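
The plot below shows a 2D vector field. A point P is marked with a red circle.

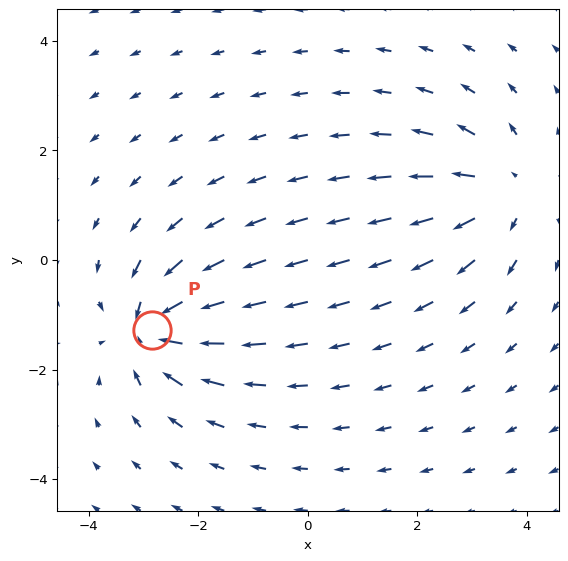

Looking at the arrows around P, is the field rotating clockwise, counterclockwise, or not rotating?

Near P at (-2.8, -1.3) the arrows show no circulation. The curl there is ≈0.

not rotating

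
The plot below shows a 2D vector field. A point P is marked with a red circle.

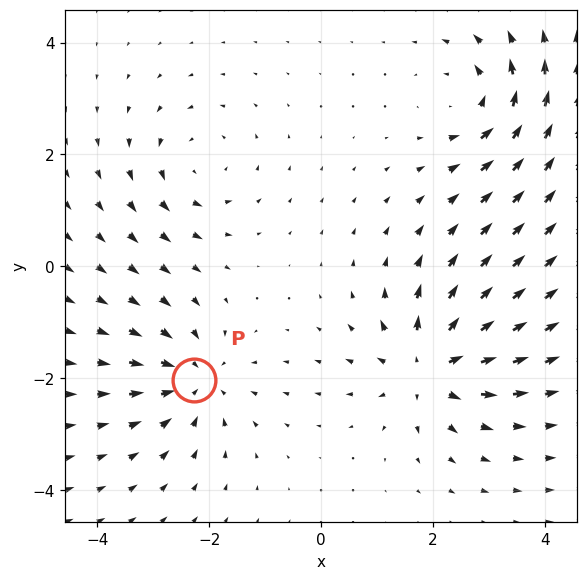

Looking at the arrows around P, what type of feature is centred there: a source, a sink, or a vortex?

At P (-2.3, -2.0) the arrows converge inward. Divergence about -4, curl ≈0 — negative divergence with near-zero curl is a sink.

sink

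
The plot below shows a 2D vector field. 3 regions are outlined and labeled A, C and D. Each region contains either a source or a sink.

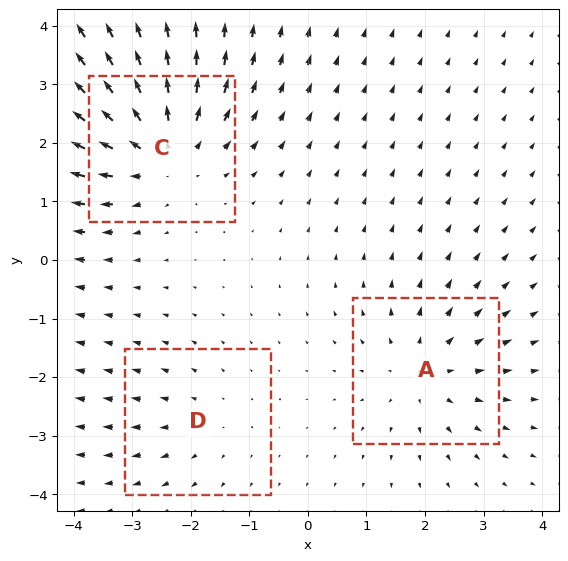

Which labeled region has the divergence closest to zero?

D

Divergence at each region's feature centre — A: about +3, C: about +4, D: about +2. Region D is closest to zero.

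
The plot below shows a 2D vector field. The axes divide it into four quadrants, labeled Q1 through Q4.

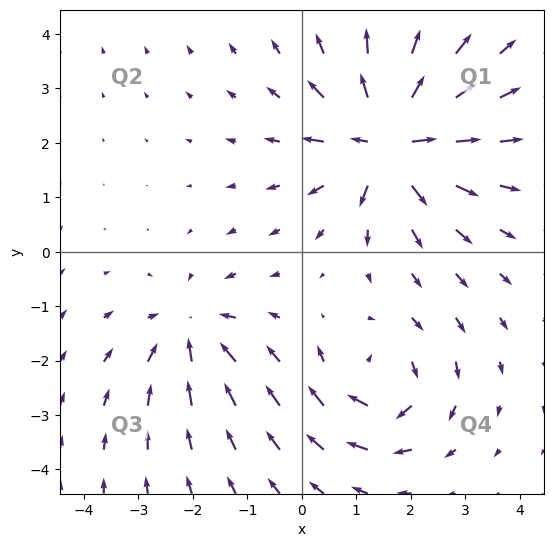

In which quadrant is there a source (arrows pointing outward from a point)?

Q1

The source sits at approximately (1.6, 2.0), which lies in quadrant Q1. The divergence there is about +6, positive as expected for a source.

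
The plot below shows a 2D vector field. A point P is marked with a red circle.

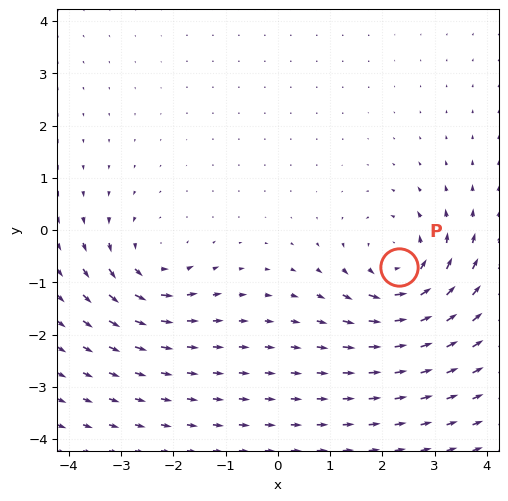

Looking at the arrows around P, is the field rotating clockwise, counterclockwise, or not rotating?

counterclockwise

Near P at (2.3, -0.7) the arrows circulate counterclockwise. The curl (z-component) there is about +5; positive curl means counterclockwise rotation.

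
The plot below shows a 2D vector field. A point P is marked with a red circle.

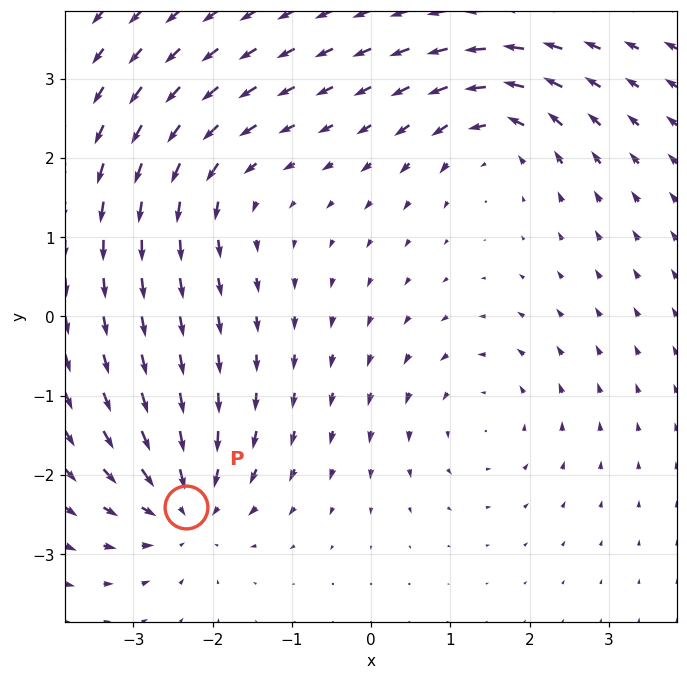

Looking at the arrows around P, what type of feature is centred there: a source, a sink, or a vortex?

At P (-2.3, -2.4) the arrows converge inward. Divergence about -5, curl ≈0 — negative divergence with near-zero curl is a sink.

sink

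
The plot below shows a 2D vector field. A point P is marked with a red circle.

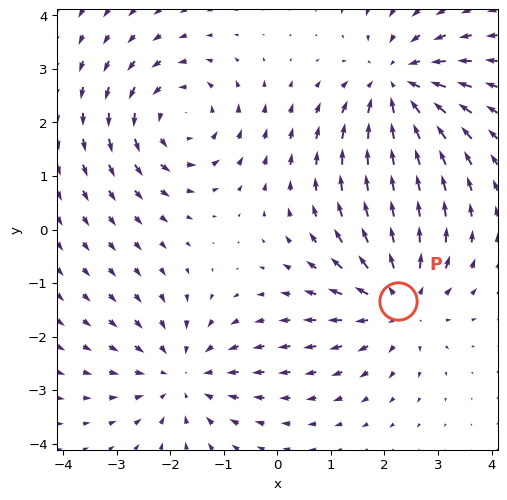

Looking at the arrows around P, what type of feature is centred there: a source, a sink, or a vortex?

At P (2.3, -1.3) the arrows spread outward. Divergence about +4, curl ≈0 — positive divergence with near-zero curl is a source.

source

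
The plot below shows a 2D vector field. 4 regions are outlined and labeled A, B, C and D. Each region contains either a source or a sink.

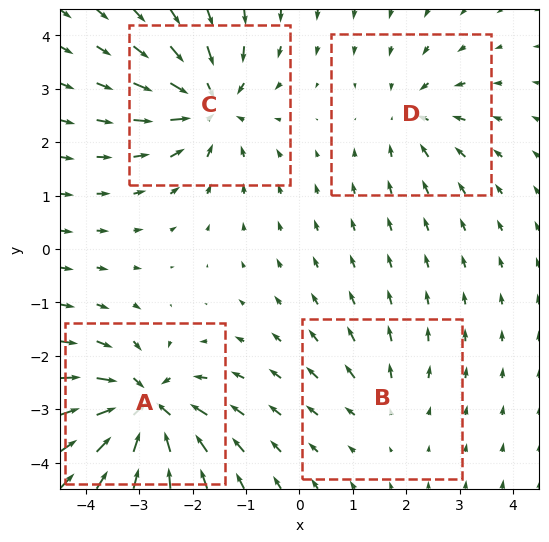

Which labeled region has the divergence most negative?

Divergence at each region's feature centre — A: about -8, B: about +2, C: about -6, D: about -4. Region A is most negative.

A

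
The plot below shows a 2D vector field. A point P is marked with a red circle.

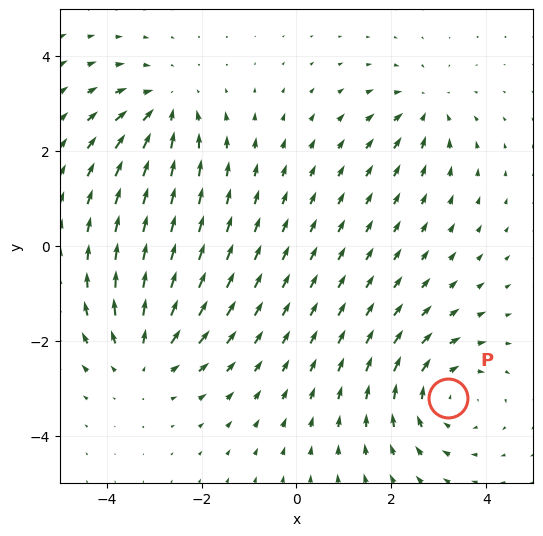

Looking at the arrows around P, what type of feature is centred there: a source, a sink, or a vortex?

At P (3.2, -3.2) the arrows circulate clockwise. Divergence ≈0, curl about -4 — near-zero divergence with nonzero curl is a vortex.

vortex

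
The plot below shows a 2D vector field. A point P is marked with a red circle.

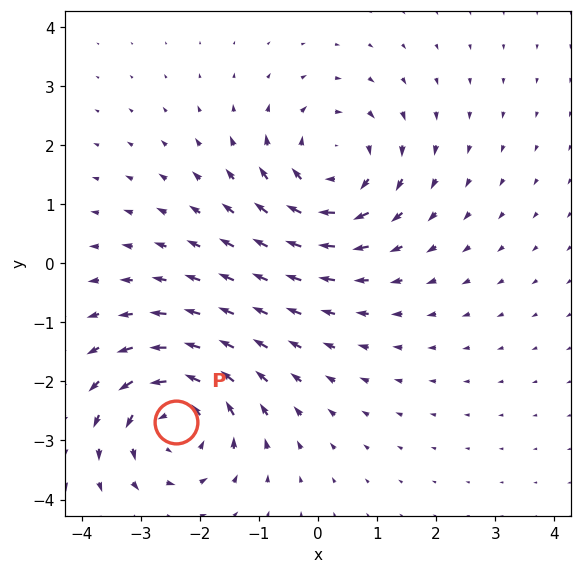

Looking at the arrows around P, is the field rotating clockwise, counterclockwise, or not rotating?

Near P at (-2.4, -2.7) the arrows circulate counterclockwise. The curl (z-component) there is about +5; positive curl means counterclockwise rotation.

counterclockwise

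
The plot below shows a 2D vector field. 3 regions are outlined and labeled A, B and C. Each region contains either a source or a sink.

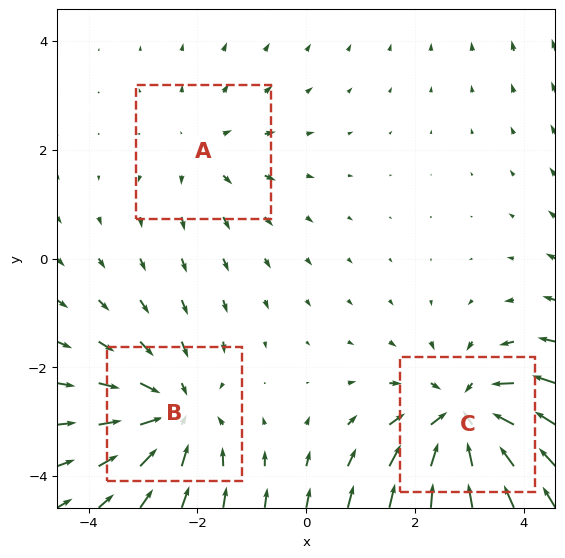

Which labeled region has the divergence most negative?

Divergence at each region's feature centre — A: about +2, B: about -3, C: about -4. Region C is most negative.

C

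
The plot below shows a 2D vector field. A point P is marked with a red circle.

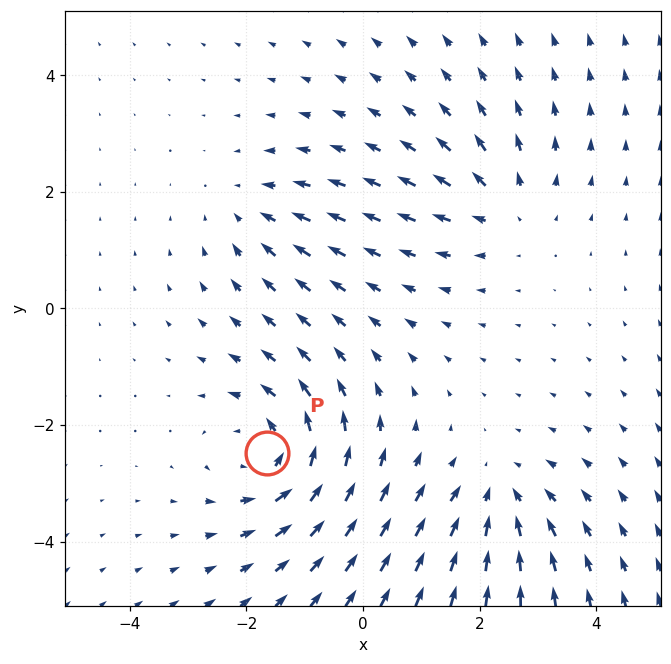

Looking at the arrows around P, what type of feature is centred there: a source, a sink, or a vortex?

vortex

At P (-1.6, -2.5) the arrows circulate counterclockwise. Divergence ≈0, curl about +5 — near-zero divergence with nonzero curl is a vortex.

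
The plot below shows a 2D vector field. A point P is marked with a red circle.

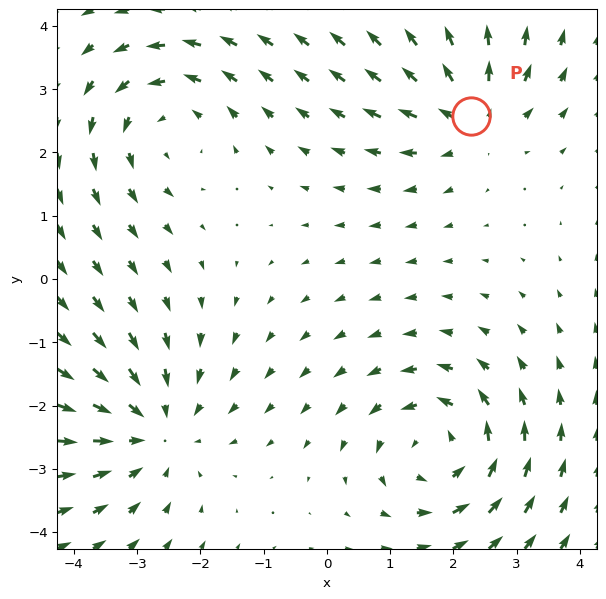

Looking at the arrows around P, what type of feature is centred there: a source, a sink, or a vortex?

At P (2.3, 2.6) the arrows spread outward. Divergence about +4, curl ≈0 — positive divergence with near-zero curl is a source.

source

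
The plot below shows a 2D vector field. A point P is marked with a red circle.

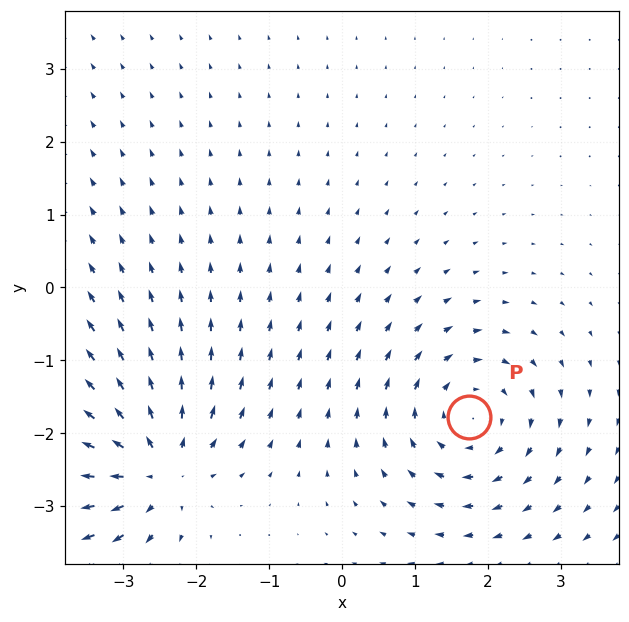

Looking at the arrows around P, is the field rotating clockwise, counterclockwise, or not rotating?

clockwise

Near P at (1.7, -1.8) the arrows circulate clockwise. The curl (z-component) there is about -5; negative curl means clockwise rotation.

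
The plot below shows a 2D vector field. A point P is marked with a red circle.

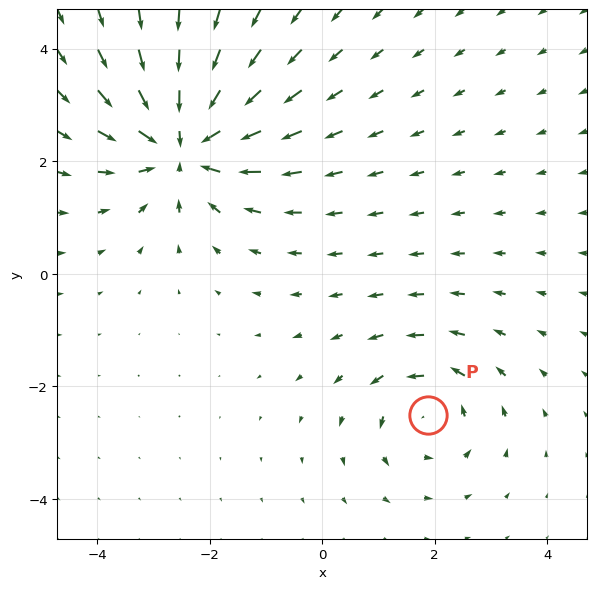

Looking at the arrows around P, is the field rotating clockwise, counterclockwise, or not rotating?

counterclockwise

Near P at (1.9, -2.5) the arrows circulate counterclockwise. The curl (z-component) there is about +3; positive curl means counterclockwise rotation.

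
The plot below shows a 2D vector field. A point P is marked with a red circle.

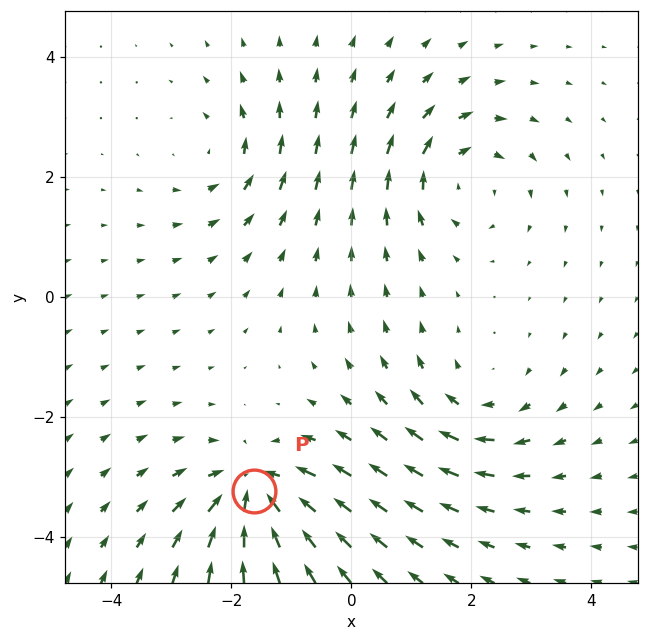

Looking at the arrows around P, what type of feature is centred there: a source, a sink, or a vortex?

sink

At P (-1.6, -3.2) the arrows converge inward. Divergence about -7, curl ≈0 — negative divergence with near-zero curl is a sink.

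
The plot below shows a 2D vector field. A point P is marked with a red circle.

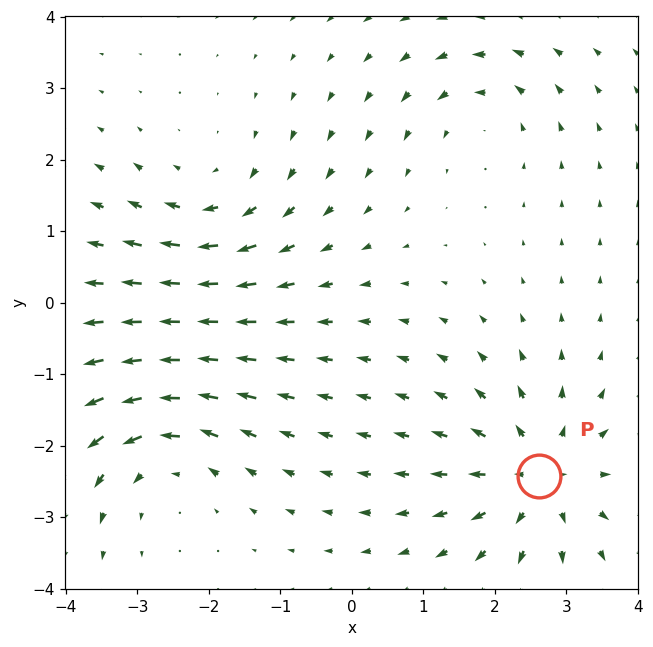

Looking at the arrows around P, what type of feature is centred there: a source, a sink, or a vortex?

At P (2.6, -2.4) the arrows spread outward. Divergence about +5, curl ≈0 — positive divergence with near-zero curl is a source.

source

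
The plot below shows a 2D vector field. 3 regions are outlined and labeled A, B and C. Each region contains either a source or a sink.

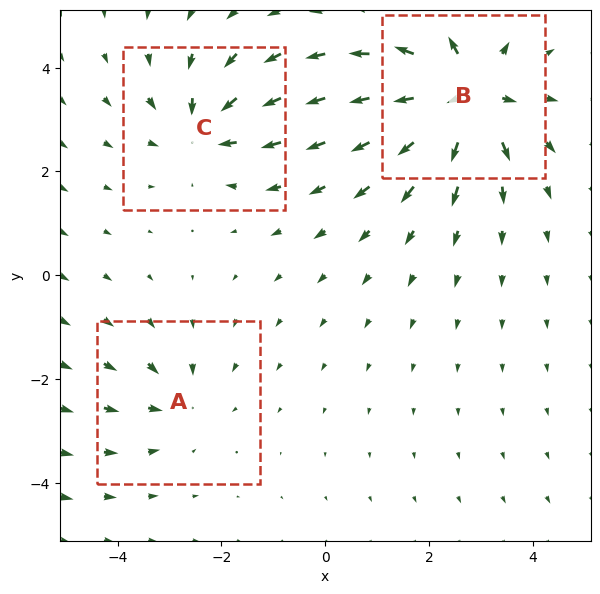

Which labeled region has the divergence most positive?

Divergence at each region's feature centre — A: about -2, B: about +5, C: about -4. Region B is most positive.

B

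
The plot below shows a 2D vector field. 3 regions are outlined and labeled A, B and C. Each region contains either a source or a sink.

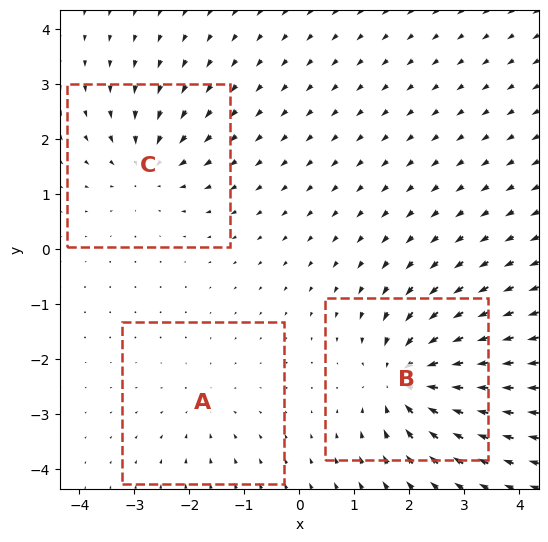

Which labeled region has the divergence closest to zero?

A

Divergence at each region's feature centre — A: about -2, B: about -6, C: about -4. Region A is closest to zero.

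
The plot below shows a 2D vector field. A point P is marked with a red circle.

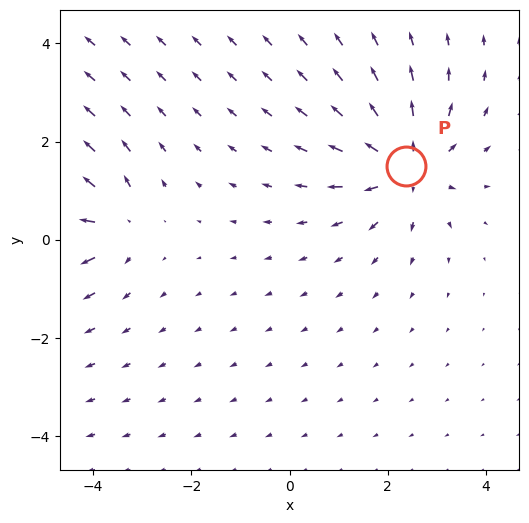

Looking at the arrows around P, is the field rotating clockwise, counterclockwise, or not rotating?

not rotating

Near P at (2.4, 1.5) the arrows show no circulation. The curl there is ≈0.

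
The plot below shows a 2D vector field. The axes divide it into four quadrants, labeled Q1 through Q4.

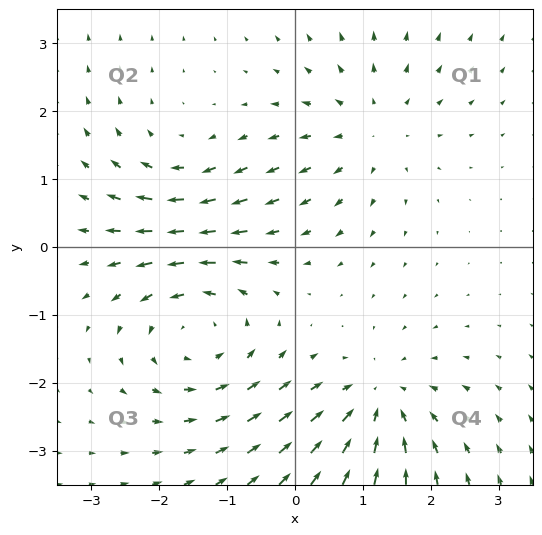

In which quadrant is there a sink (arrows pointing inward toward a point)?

Q4

The sink sits at approximately (1.2, -2.3), which lies in quadrant Q4. The divergence there is about -4, negative as expected for a sink.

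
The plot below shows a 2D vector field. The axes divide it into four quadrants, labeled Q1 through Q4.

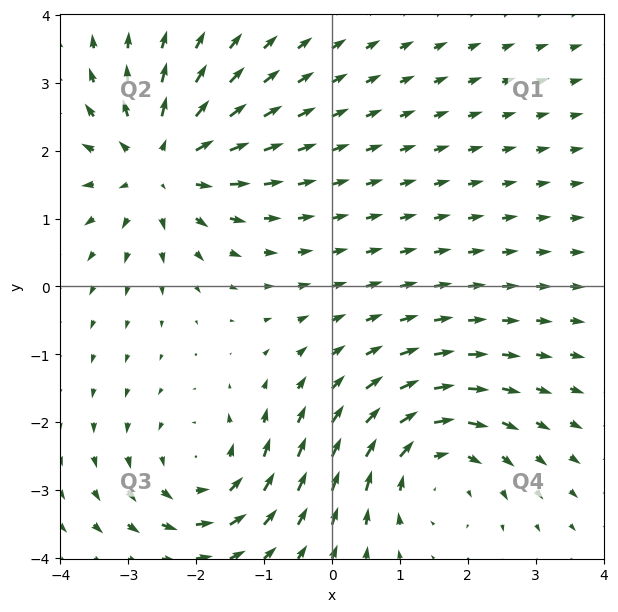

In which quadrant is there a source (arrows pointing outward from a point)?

Q2

The source sits at approximately (-2.5, 1.8), which lies in quadrant Q2. The divergence there is about +5, positive as expected for a source.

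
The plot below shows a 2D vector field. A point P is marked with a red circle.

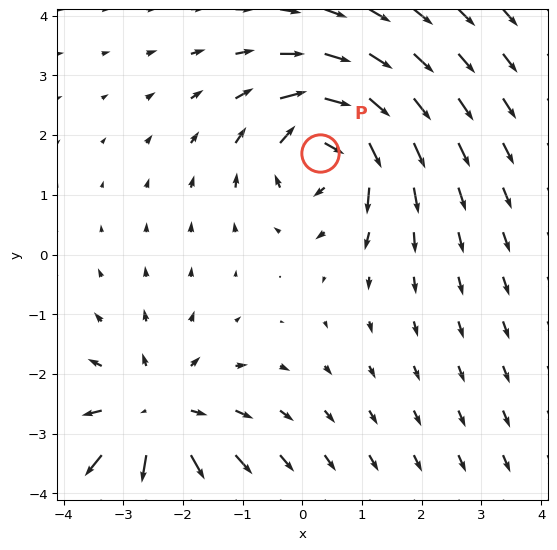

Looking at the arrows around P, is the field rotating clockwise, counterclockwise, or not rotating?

Near P at (0.3, 1.7) the arrows circulate clockwise. The curl (z-component) there is about -5; negative curl means clockwise rotation.

clockwise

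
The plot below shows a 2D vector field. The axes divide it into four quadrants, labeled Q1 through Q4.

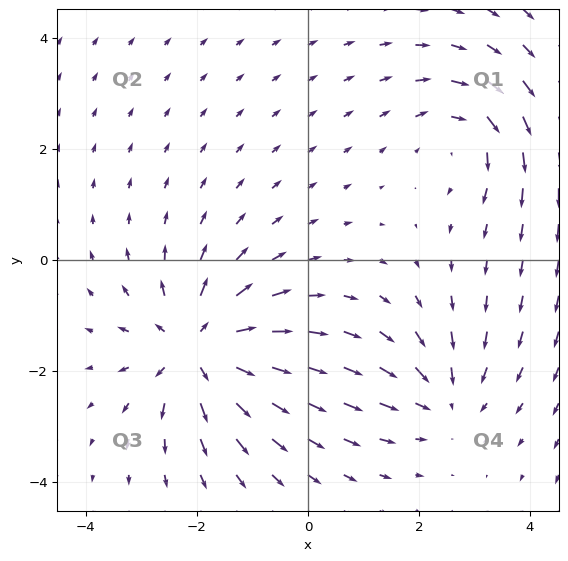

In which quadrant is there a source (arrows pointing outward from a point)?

The source sits at approximately (-2.0, -1.6), which lies in quadrant Q3. The divergence there is about +5, positive as expected for a source.

Q3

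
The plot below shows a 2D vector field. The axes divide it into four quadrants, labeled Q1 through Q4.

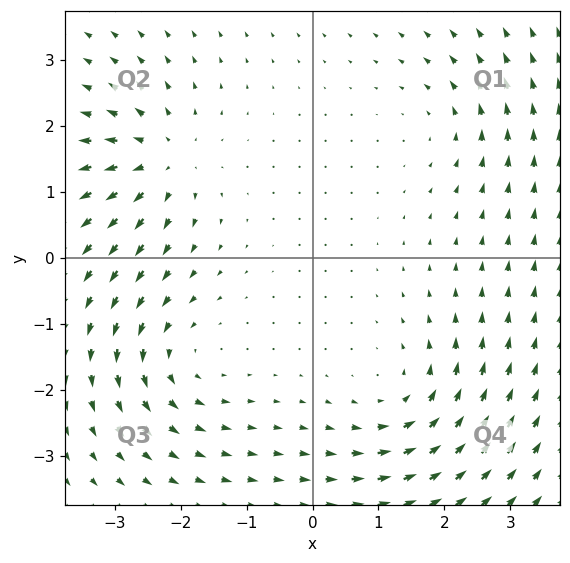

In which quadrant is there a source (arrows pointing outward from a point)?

Q2

The source sits at approximately (-2.3, 1.5), which lies in quadrant Q2. The divergence there is about +5, positive as expected for a source.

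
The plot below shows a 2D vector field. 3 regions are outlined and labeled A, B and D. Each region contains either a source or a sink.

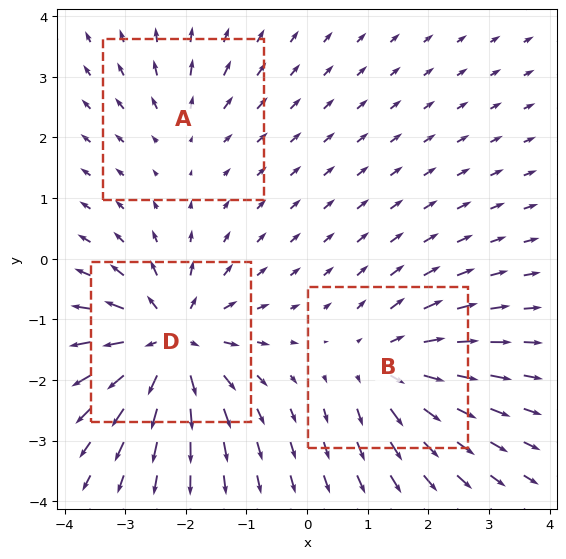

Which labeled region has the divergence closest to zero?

Divergence at each region's feature centre — A: about +2, B: about +4, D: about +6. Region A is closest to zero.

A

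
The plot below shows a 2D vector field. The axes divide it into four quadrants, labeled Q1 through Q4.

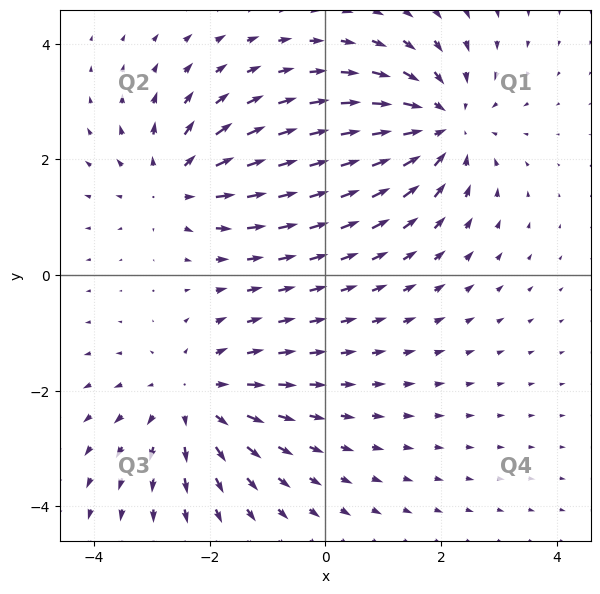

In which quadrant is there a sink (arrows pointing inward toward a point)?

Q1

The sink sits at approximately (2.0, 2.6), which lies in quadrant Q1. The divergence there is about -4, negative as expected for a sink.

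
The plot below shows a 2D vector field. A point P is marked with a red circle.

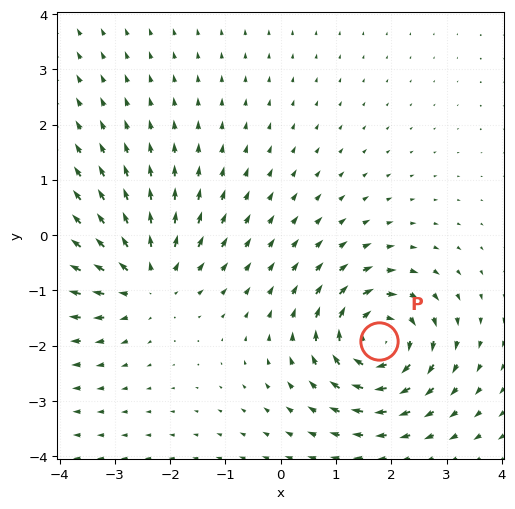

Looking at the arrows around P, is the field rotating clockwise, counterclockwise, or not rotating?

Near P at (1.8, -1.9) the arrows circulate clockwise. The curl (z-component) there is about -5; negative curl means clockwise rotation.

clockwise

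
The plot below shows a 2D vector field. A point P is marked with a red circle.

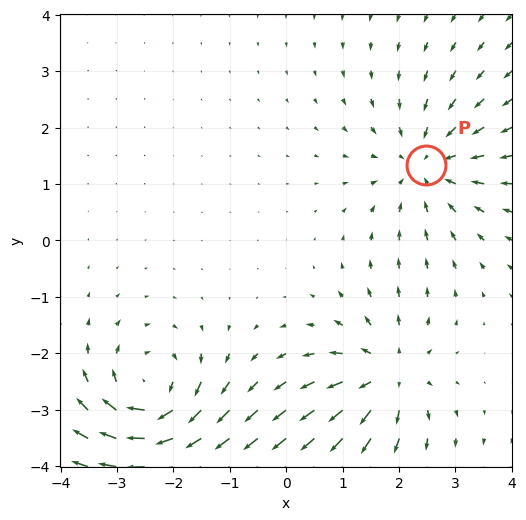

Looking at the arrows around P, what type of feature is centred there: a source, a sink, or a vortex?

sink

At P (2.5, 1.3) the arrows converge inward. Divergence about -4, curl ≈0 — negative divergence with near-zero curl is a sink.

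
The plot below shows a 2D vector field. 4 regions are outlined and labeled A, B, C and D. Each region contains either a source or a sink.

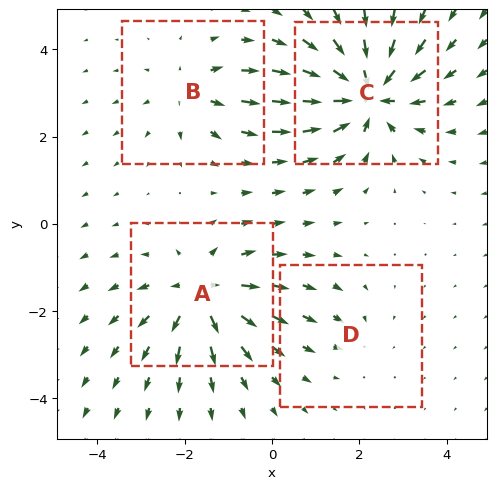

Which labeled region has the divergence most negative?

Divergence at each region's feature centre — A: about +5, B: about +4, C: about -7, D: about -2. Region C is most negative.

C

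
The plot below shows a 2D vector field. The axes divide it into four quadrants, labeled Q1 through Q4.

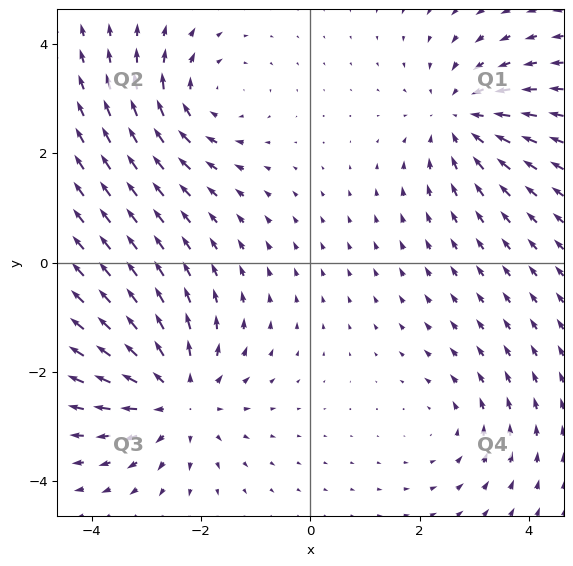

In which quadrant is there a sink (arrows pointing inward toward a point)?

Q1

The sink sits at approximately (2.8, 2.6), which lies in quadrant Q1. The divergence there is about -4, negative as expected for a sink.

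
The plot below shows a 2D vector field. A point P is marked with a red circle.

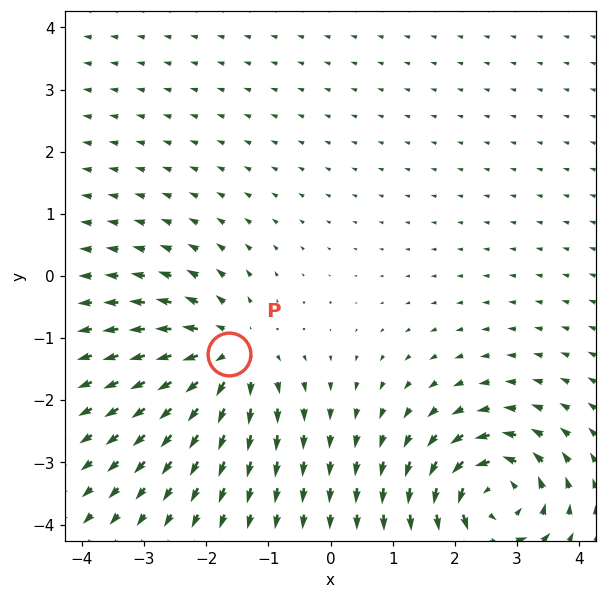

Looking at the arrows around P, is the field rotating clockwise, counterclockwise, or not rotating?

Near P at (-1.6, -1.3) the arrows show no circulation. The curl there is ≈0.

not rotating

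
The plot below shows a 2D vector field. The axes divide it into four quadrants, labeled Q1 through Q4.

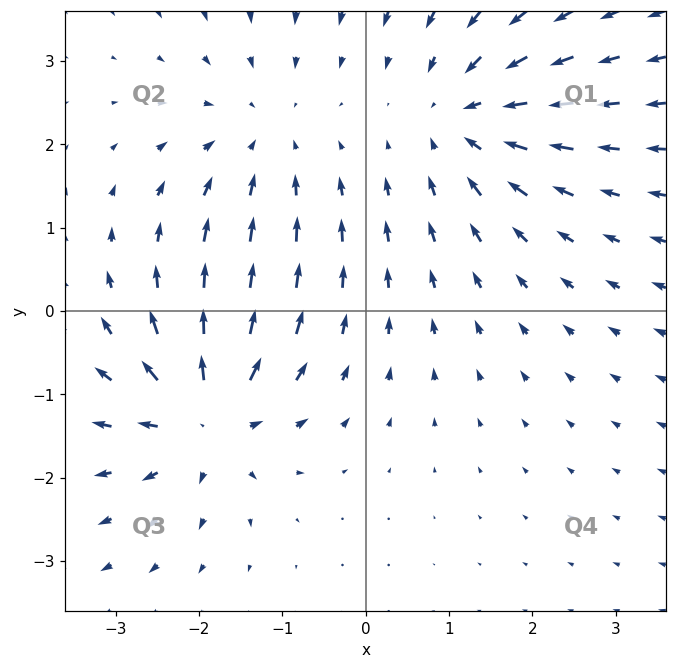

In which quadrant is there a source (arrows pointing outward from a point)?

The source sits at approximately (-1.9, -1.3), which lies in quadrant Q3. The divergence there is about +5, positive as expected for a source.

Q3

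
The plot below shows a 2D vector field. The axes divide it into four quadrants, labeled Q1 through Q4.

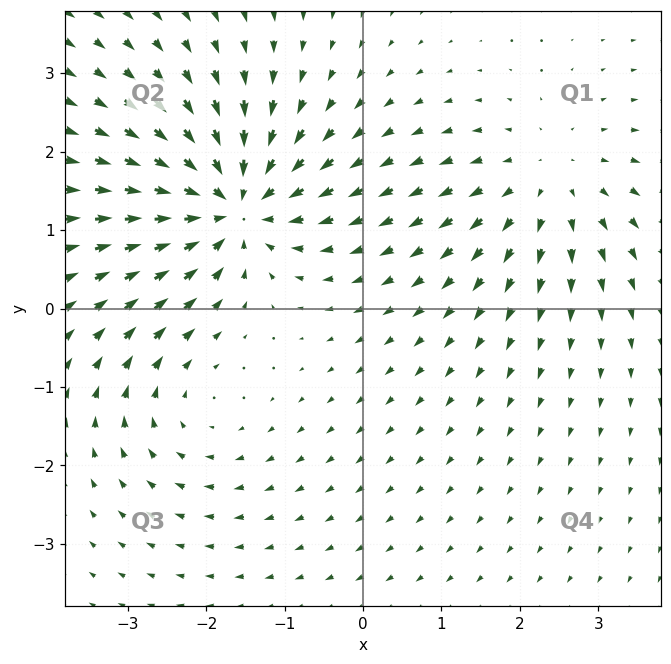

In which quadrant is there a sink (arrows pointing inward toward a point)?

The sink sits at approximately (-1.7, 1.3), which lies in quadrant Q2. The divergence there is about -7, negative as expected for a sink.

Q2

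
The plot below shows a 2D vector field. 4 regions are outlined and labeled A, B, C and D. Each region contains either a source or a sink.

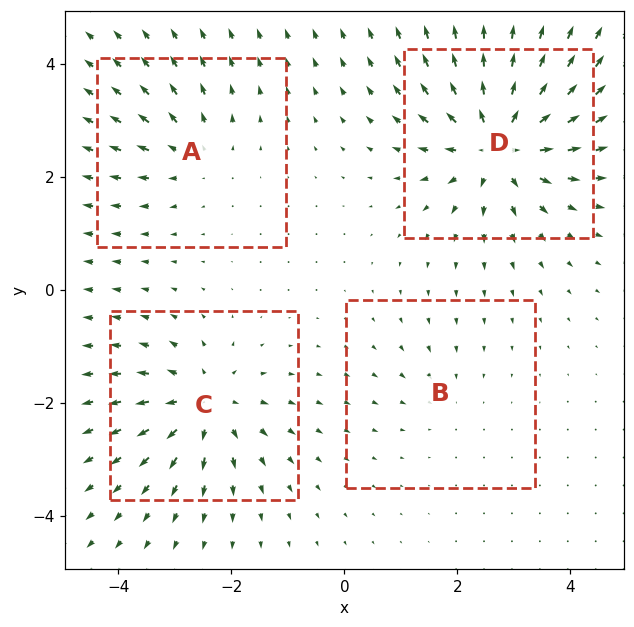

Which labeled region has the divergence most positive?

D

Divergence at each region's feature centre — A: about +4, B: about -2, C: about +6, D: about +8. Region D is most positive.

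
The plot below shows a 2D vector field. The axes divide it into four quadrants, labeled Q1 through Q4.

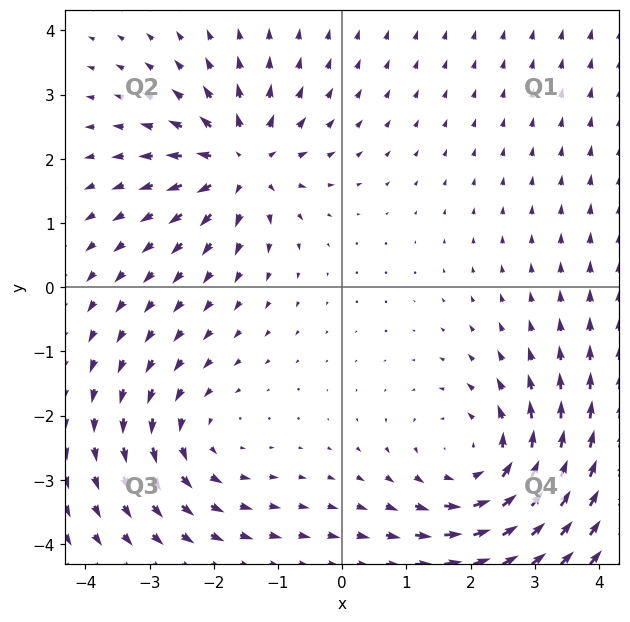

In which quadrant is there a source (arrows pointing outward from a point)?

Q2

The source sits at approximately (-1.6, 1.9), which lies in quadrant Q2. The divergence there is about +5, positive as expected for a source.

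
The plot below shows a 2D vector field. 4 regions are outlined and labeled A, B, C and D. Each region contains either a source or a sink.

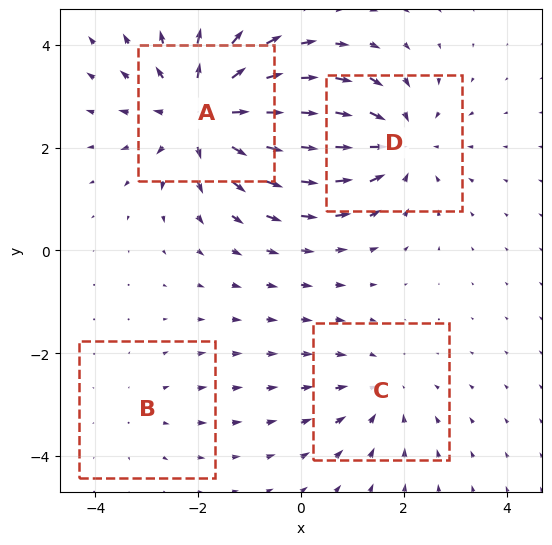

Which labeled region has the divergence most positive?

A

Divergence at each region's feature centre — A: about +6, B: about +2, C: about -3, D: about -4. Region A is most positive.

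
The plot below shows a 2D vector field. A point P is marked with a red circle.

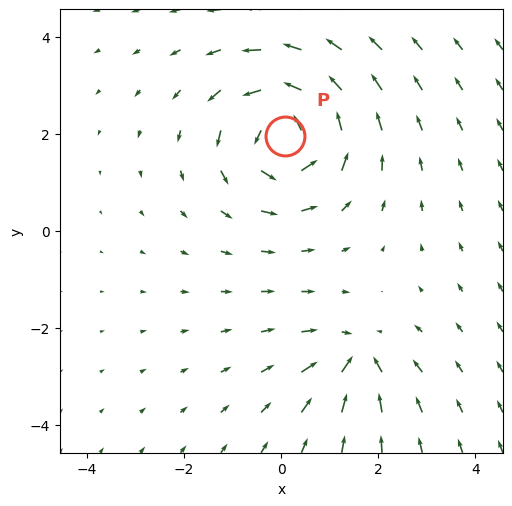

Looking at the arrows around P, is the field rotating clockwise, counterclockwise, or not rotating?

Near P at (0.1, 2.0) the arrows circulate counterclockwise. The curl (z-component) there is about +5; positive curl means counterclockwise rotation.

counterclockwise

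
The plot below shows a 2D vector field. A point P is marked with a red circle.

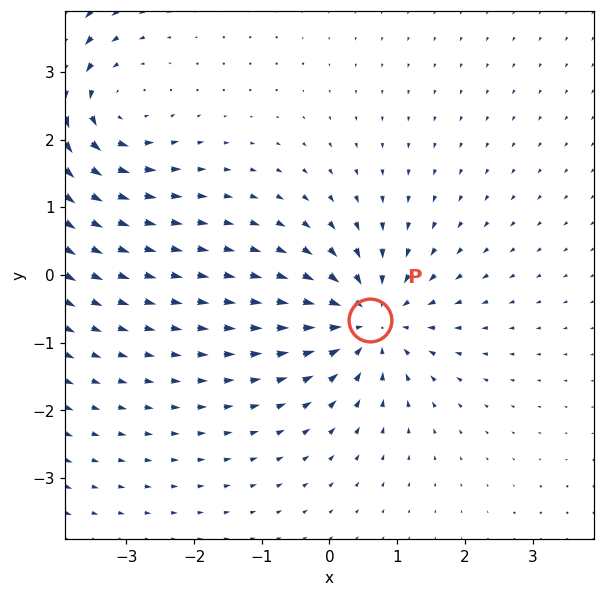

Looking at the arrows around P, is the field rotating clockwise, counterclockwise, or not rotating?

Near P at (0.6, -0.7) the arrows show no circulation. The curl there is ≈0.

not rotating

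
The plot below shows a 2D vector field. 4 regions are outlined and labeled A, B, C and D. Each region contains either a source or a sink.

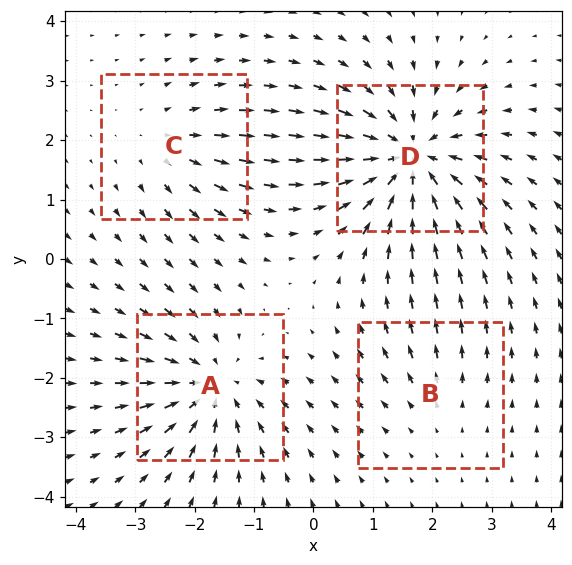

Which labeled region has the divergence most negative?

Divergence at each region's feature centre — A: about -5, B: about +2, C: about +3, D: about -7. Region D is most negative.

D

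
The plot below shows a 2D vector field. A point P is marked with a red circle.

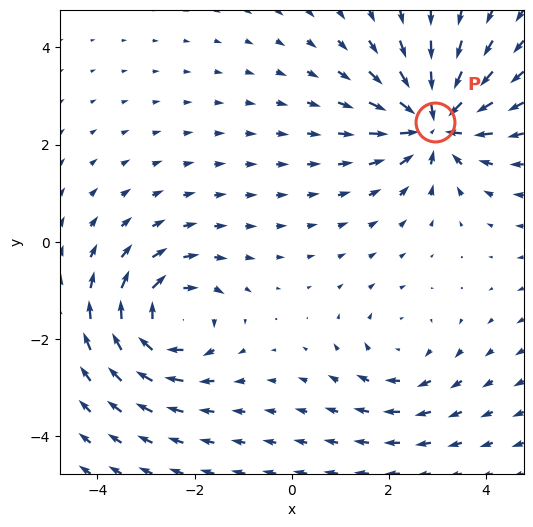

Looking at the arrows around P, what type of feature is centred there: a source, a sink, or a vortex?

sink

At P (2.9, 2.5) the arrows converge inward. Divergence about -6, curl ≈0 — negative divergence with near-zero curl is a sink.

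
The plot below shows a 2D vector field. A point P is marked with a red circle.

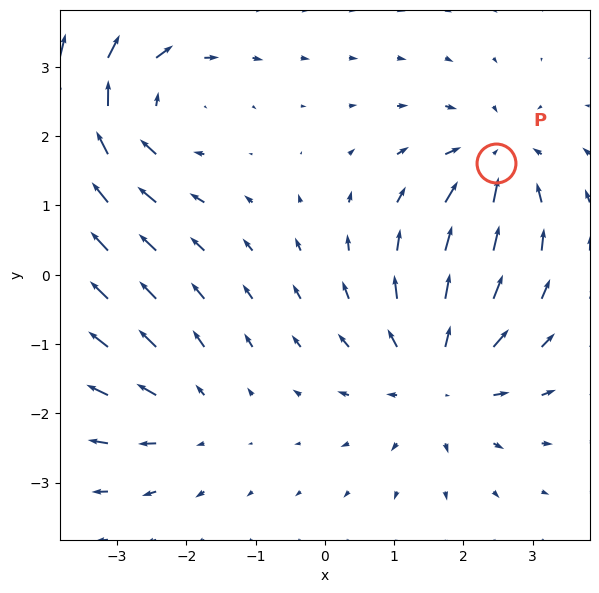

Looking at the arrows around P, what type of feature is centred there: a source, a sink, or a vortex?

sink

At P (2.5, 1.6) the arrows converge inward. Divergence about -5, curl ≈0 — negative divergence with near-zero curl is a sink.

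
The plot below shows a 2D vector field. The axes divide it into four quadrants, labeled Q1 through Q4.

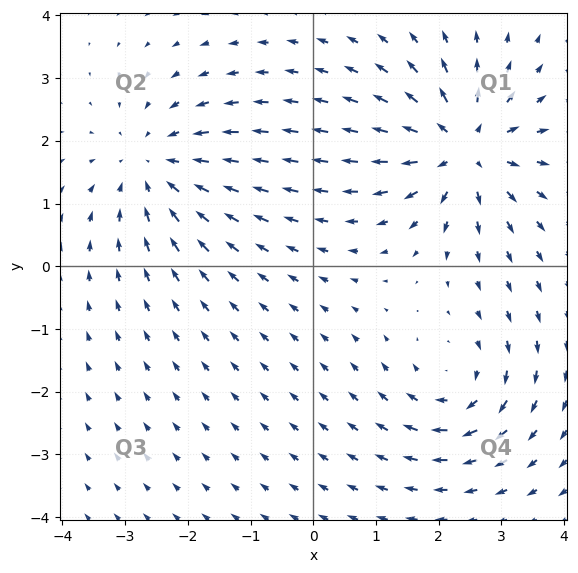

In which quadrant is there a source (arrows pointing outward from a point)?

The source sits at approximately (2.4, 1.9), which lies in quadrant Q1. The divergence there is about +6, positive as expected for a source.

Q1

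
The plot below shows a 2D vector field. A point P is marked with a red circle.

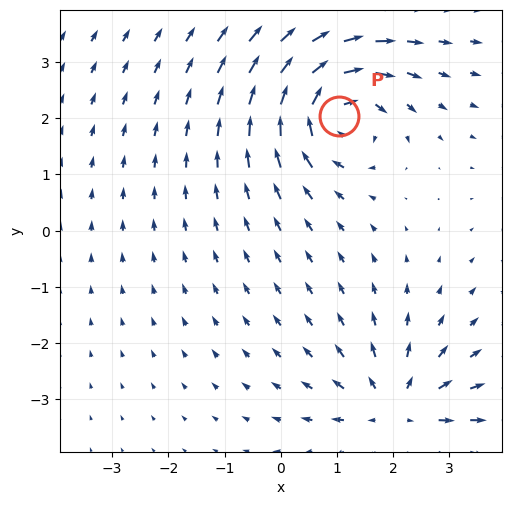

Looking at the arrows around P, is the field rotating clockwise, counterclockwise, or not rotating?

clockwise

Near P at (1.0, 2.0) the arrows circulate clockwise. The curl (z-component) there is about -5; negative curl means clockwise rotation.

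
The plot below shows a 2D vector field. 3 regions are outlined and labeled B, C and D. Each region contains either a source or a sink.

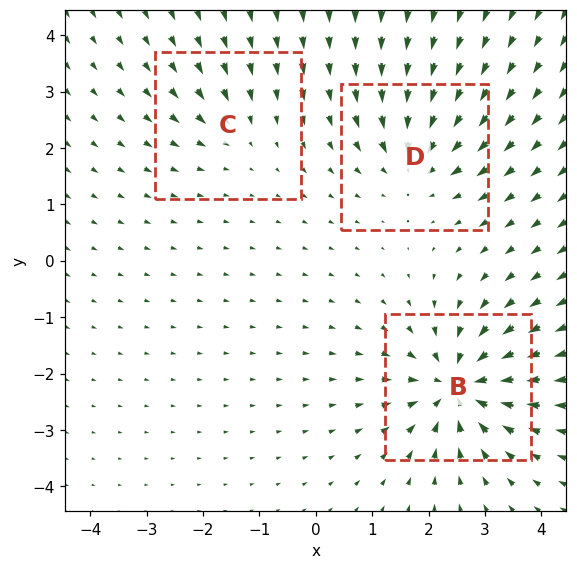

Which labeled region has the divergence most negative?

B

Divergence at each region's feature centre — B: about -7, C: about -2, D: about -4. Region B is most negative.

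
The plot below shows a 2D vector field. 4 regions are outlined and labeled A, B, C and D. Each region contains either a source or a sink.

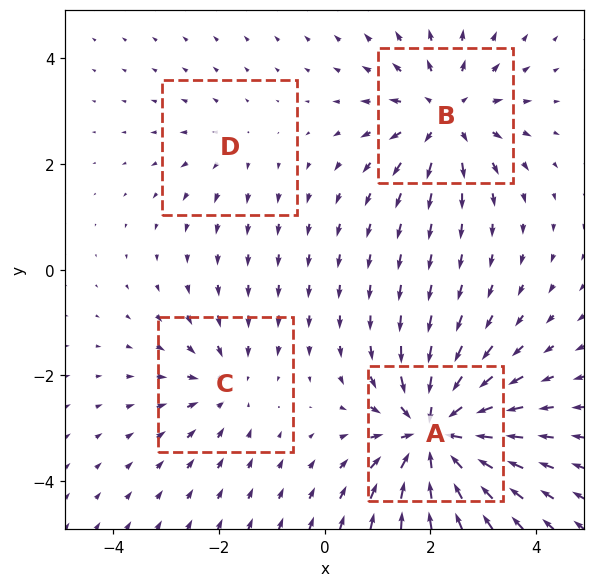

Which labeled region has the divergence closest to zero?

D

Divergence at each region's feature centre — A: about -8, B: about +5, C: about -4, D: about +2. Region D is closest to zero.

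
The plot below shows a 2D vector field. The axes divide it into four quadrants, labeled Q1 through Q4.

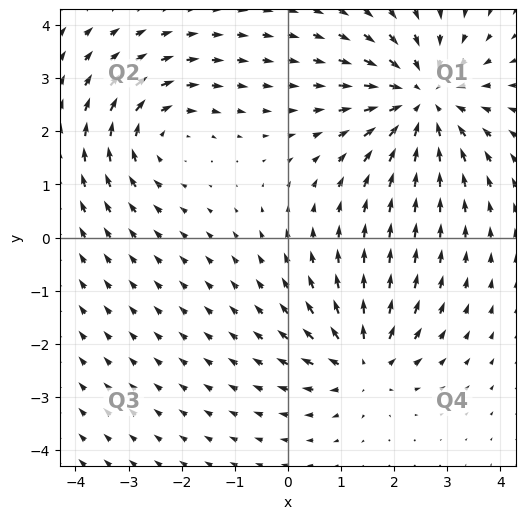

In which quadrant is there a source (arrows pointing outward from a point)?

The source sits at approximately (1.4, -2.3), which lies in quadrant Q4. The divergence there is about +4, positive as expected for a source.

Q4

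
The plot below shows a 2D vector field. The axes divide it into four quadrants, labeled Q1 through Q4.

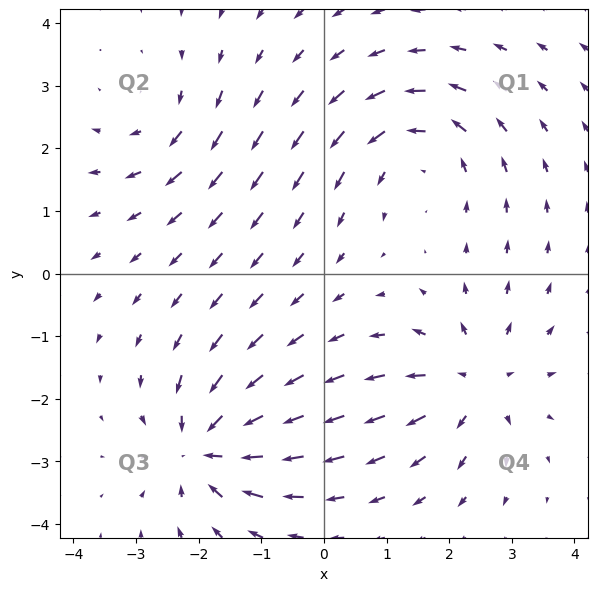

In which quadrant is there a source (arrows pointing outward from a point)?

The source sits at approximately (2.4, -1.7), which lies in quadrant Q4. The divergence there is about +5, positive as expected for a source.

Q4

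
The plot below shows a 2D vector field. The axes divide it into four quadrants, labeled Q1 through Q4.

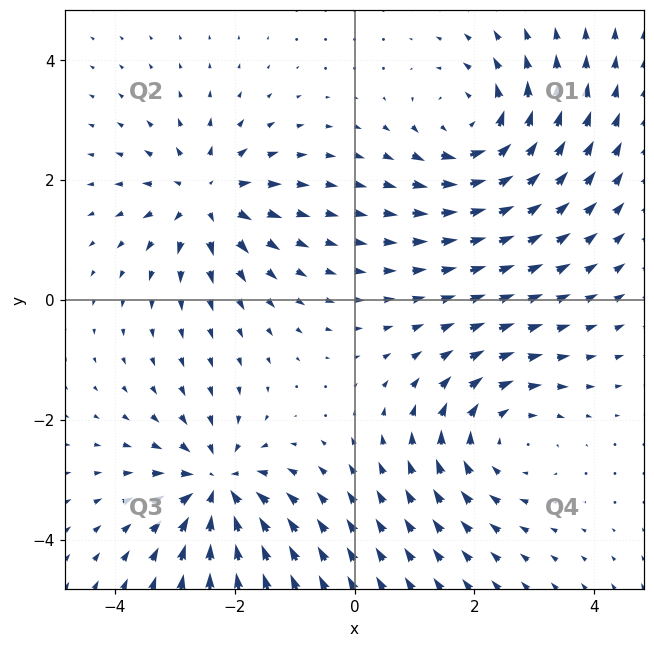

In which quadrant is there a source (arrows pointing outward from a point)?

Q2

The source sits at approximately (-2.5, 1.7), which lies in quadrant Q2. The divergence there is about +5, positive as expected for a source.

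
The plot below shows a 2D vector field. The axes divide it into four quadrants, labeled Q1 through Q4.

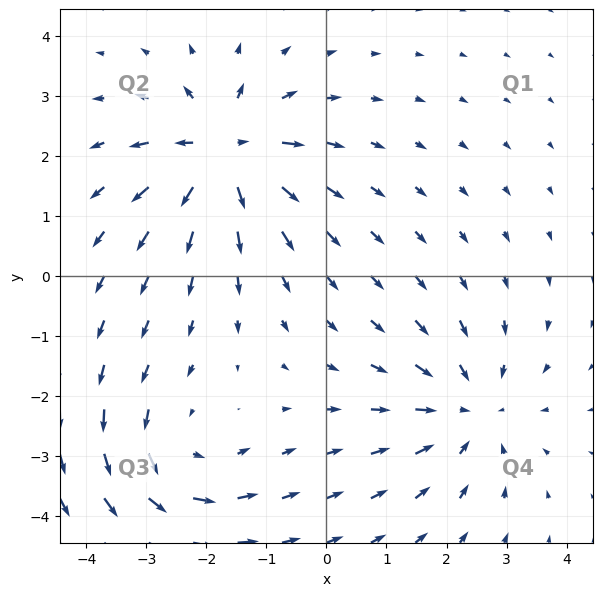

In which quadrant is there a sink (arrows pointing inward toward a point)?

The sink sits at approximately (2.4, -2.2), which lies in quadrant Q4. The divergence there is about -3, negative as expected for a sink.

Q4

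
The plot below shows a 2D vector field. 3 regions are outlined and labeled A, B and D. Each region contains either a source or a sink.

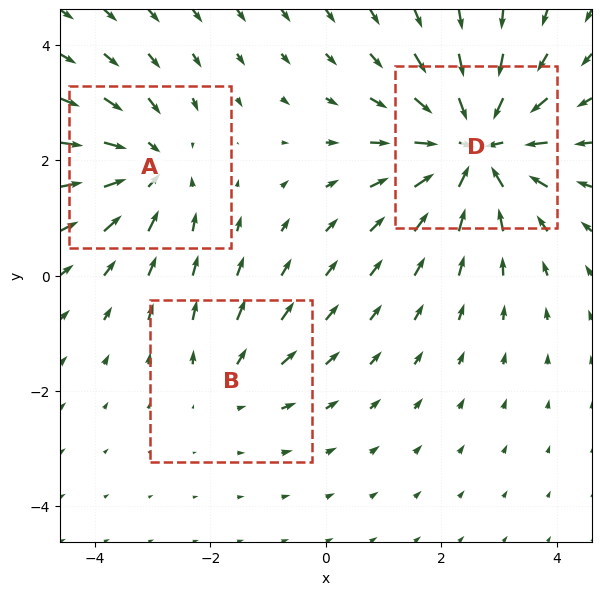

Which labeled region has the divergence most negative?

D

Divergence at each region's feature centre — A: about -3, B: about +2, D: about -5. Region D is most negative.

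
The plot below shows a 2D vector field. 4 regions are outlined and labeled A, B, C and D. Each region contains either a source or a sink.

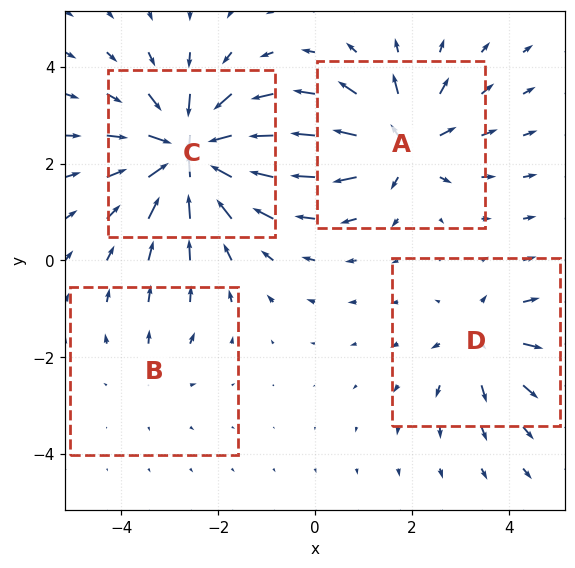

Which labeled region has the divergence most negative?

C

Divergence at each region's feature centre — A: about +5, B: about +2, C: about -8, D: about +4. Region C is most negative.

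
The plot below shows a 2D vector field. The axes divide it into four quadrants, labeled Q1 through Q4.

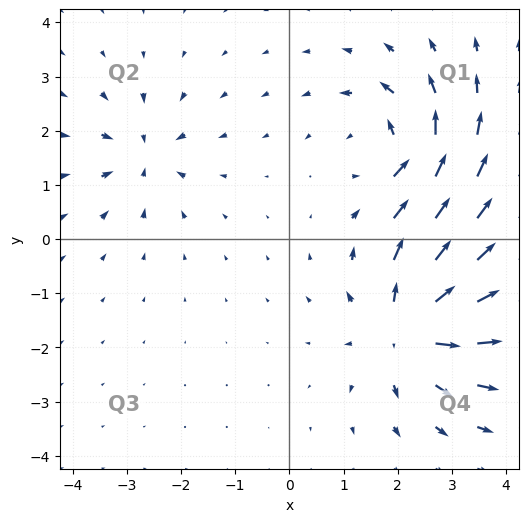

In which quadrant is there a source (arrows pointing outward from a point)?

The source sits at approximately (2.2, -1.6), which lies in quadrant Q4. The divergence there is about +6, positive as expected for a source.

Q4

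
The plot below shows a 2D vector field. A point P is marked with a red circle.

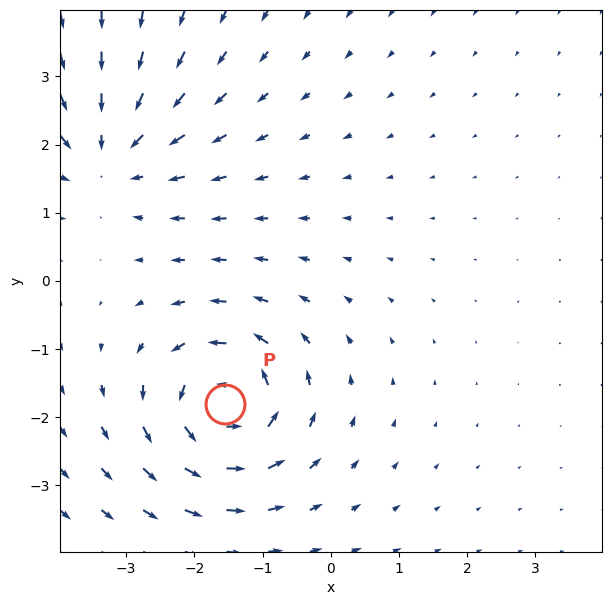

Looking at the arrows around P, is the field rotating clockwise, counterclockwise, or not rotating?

counterclockwise

Near P at (-1.6, -1.8) the arrows circulate counterclockwise. The curl (z-component) there is about +6; positive curl means counterclockwise rotation.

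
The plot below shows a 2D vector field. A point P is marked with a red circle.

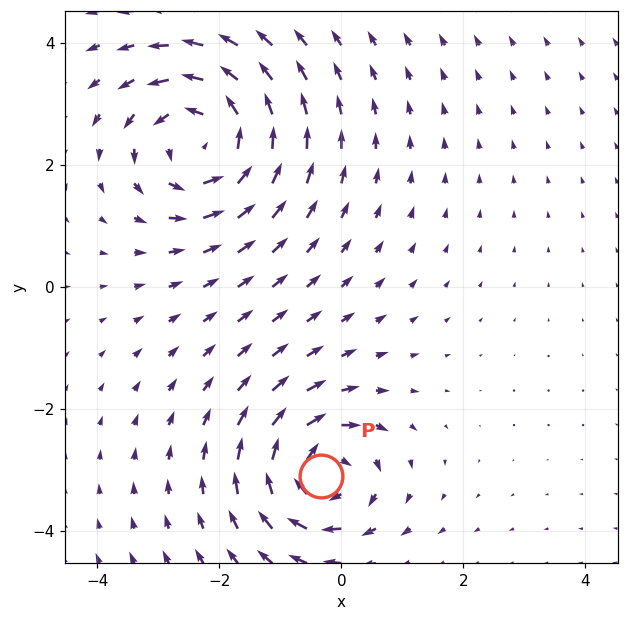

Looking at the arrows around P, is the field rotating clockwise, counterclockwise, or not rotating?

Near P at (-0.3, -3.1) the arrows circulate clockwise. The curl (z-component) there is about -5; negative curl means clockwise rotation.

clockwise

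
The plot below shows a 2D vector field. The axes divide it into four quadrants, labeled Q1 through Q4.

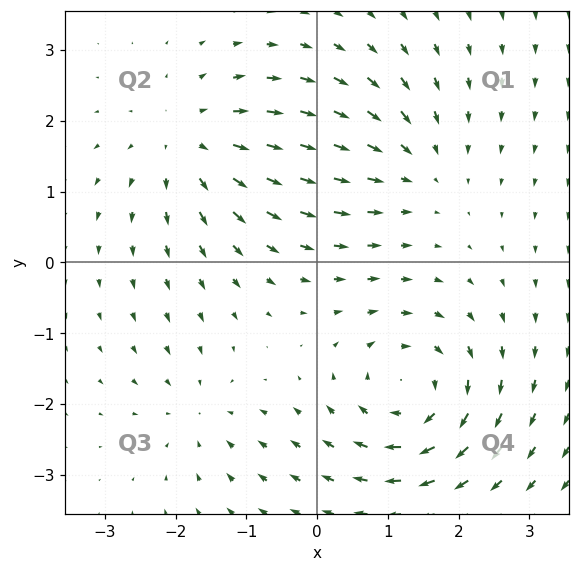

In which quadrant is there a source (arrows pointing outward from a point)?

The source sits at approximately (-1.8, 1.7), which lies in quadrant Q2. The divergence there is about +4, positive as expected for a source.

Q2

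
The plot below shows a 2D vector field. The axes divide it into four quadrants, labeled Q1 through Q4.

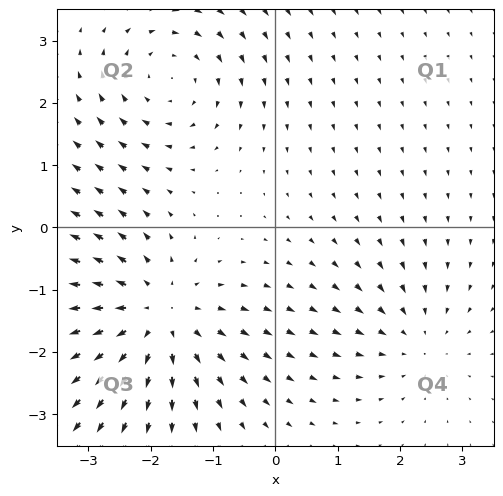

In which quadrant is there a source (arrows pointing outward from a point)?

The source sits at approximately (-1.9, -1.4), which lies in quadrant Q3. The divergence there is about +4, positive as expected for a source.

Q3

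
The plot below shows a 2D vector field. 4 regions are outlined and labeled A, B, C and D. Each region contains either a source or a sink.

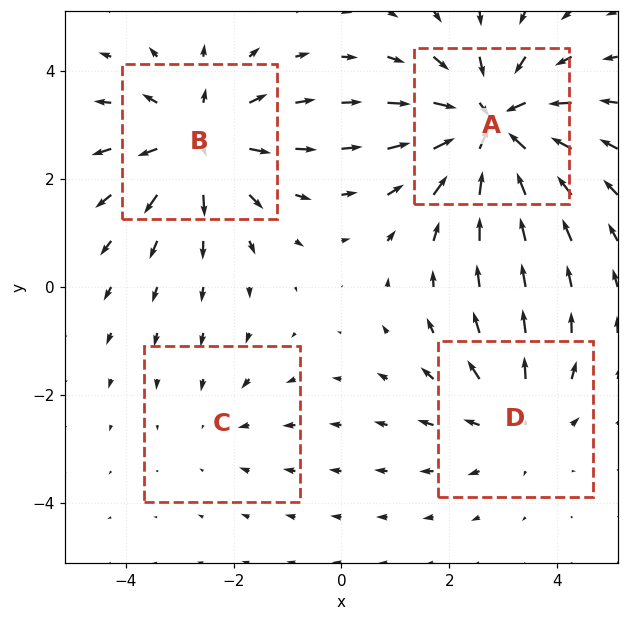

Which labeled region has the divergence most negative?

Divergence at each region's feature centre — A: about -6, B: about +4, C: about -2, D: about +3. Region A is most negative.

A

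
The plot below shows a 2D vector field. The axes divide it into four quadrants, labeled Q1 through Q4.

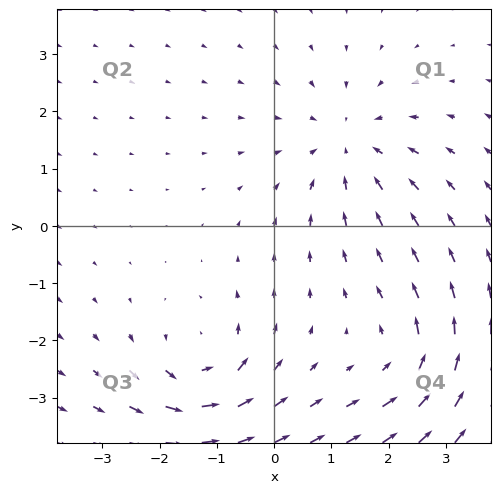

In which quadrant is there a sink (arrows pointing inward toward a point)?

The sink sits at approximately (1.3, 1.4), which lies in quadrant Q1. The divergence there is about -4, negative as expected for a sink.

Q1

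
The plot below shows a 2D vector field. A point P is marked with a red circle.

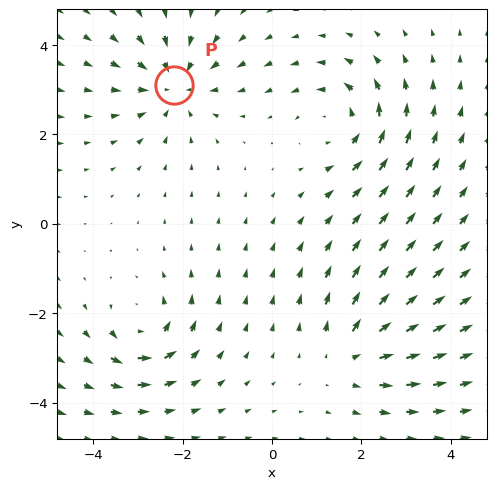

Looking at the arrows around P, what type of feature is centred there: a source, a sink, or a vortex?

sink

At P (-2.2, 3.1) the arrows converge inward. Divergence about -4, curl ≈0 — negative divergence with near-zero curl is a sink.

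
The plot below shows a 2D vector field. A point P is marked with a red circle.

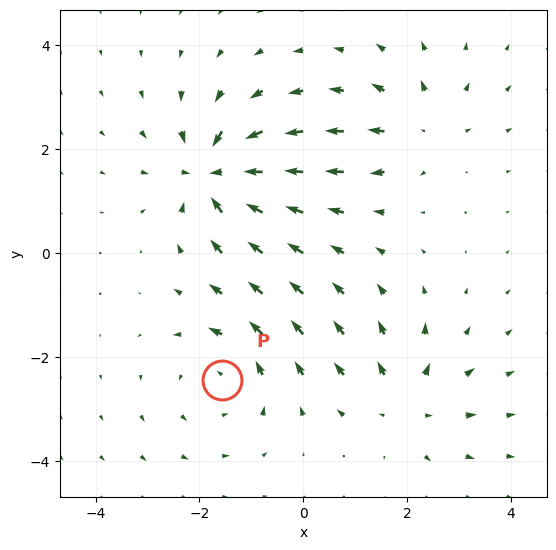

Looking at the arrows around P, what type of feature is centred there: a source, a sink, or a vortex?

vortex

At P (-1.6, -2.4) the arrows circulate counterclockwise. Divergence ≈0, curl about +3 — near-zero divergence with nonzero curl is a vortex.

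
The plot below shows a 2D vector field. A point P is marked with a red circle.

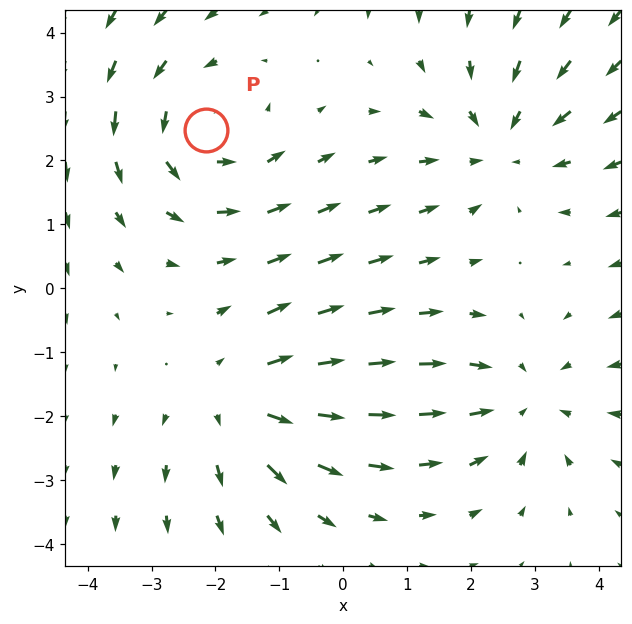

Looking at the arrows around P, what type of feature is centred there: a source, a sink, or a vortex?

vortex

At P (-2.1, 2.5) the arrows circulate counterclockwise. Divergence ≈0, curl about +3 — near-zero divergence with nonzero curl is a vortex.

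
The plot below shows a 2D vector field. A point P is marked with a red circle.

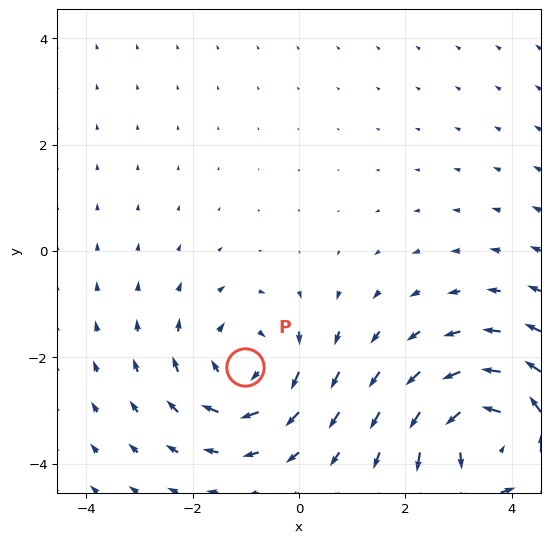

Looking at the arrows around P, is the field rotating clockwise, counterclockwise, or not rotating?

clockwise

Near P at (-1.0, -2.2) the arrows circulate clockwise. The curl (z-component) there is about -3; negative curl means clockwise rotation.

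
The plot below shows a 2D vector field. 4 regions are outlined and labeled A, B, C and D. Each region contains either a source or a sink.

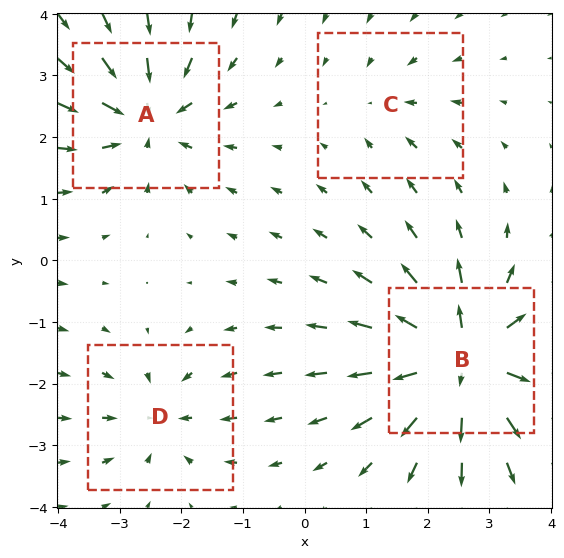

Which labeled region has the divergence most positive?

Divergence at each region's feature centre — A: about -6, B: about +9, C: about -2, D: about -4. Region B is most positive.

B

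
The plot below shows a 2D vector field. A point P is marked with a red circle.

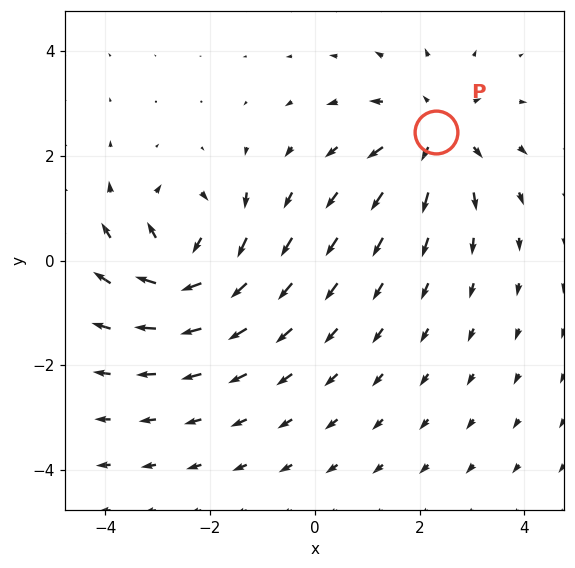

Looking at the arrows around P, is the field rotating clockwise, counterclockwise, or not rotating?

Near P at (2.3, 2.4) the arrows show no circulation. The curl there is ≈0.

not rotating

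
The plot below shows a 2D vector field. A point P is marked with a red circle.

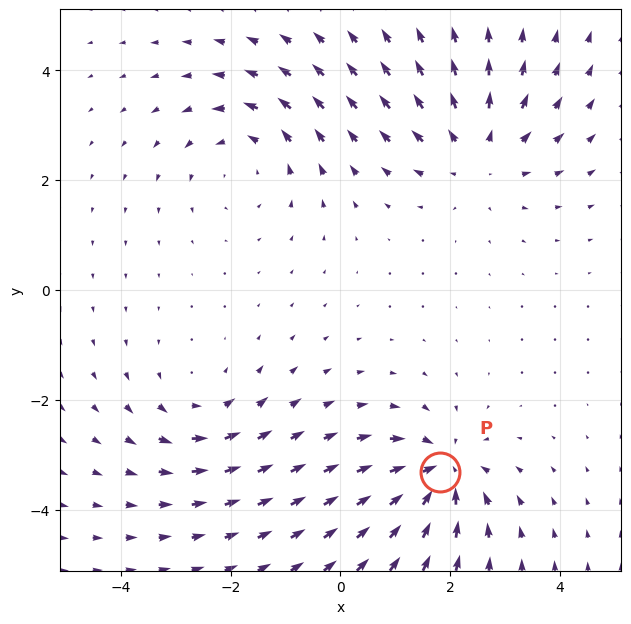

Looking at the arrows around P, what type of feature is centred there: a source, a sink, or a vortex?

sink

At P (1.8, -3.3) the arrows converge inward. Divergence about -5, curl ≈0 — negative divergence with near-zero curl is a sink.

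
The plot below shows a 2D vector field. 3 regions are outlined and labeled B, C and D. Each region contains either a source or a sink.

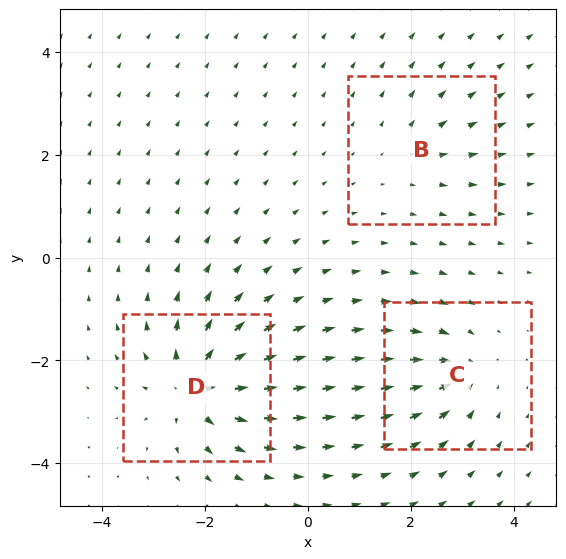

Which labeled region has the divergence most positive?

D

Divergence at each region's feature centre — B: about +2, C: about -4, D: about +6. Region D is most positive.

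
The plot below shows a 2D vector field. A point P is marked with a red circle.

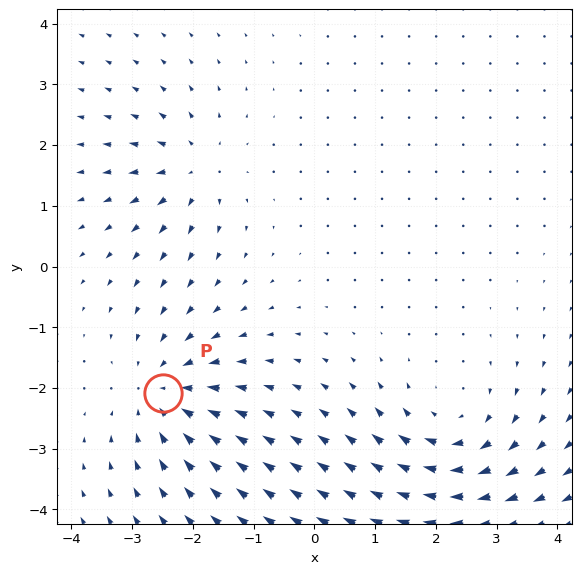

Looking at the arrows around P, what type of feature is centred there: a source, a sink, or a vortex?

At P (-2.5, -2.1) the arrows converge inward. Divergence about -4, curl ≈0 — negative divergence with near-zero curl is a sink.

sink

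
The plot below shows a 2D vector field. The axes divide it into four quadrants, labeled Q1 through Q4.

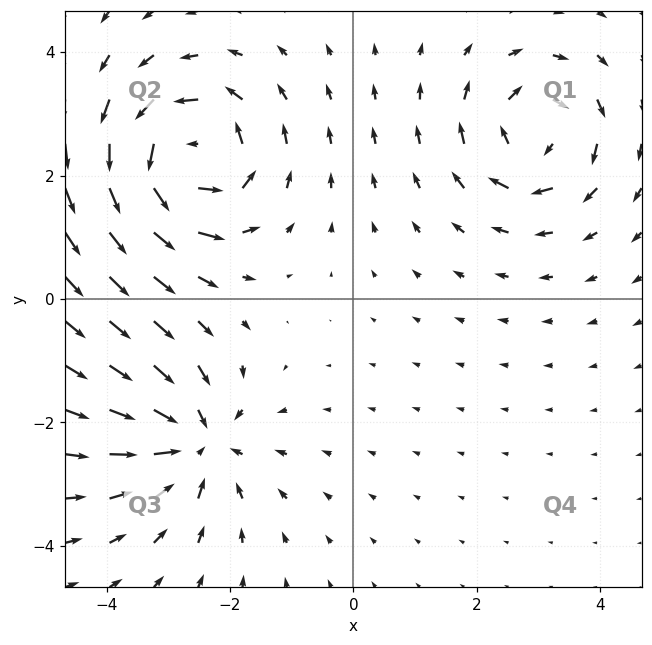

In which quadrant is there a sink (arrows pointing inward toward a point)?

Q3

The sink sits at approximately (-2.5, -2.3), which lies in quadrant Q3. The divergence there is about -4, negative as expected for a sink.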